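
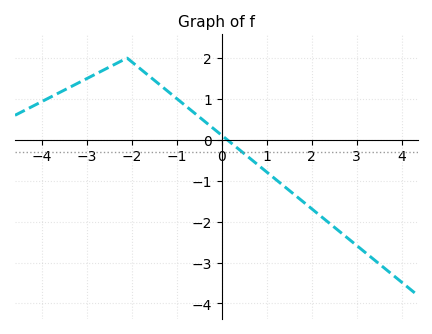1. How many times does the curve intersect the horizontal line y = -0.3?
1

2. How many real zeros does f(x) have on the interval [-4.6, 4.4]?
1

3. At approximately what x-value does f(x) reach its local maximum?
-2.1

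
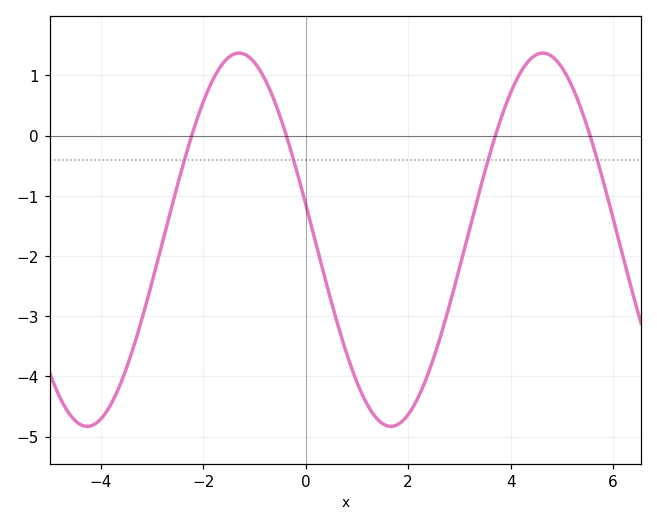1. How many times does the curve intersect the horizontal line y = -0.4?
4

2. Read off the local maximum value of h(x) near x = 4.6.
1.4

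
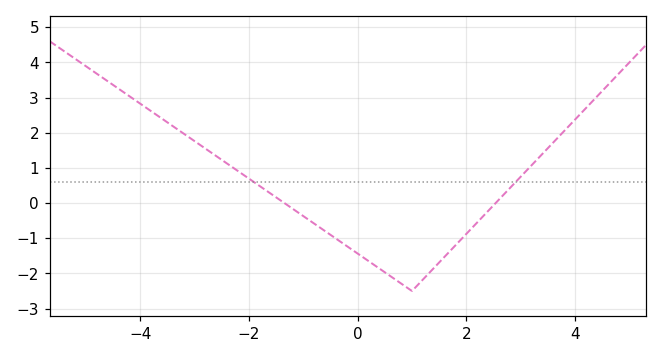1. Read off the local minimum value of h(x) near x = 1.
-2.5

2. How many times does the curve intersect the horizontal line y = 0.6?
2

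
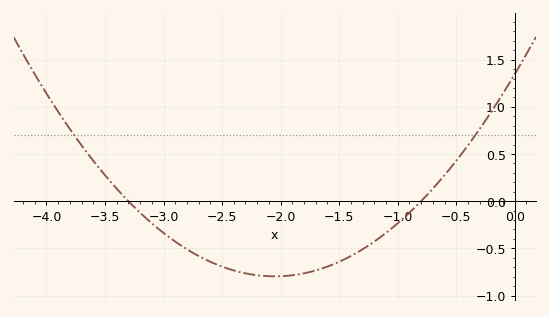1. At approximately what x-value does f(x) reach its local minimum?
-2.05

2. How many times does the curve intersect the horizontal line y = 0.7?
2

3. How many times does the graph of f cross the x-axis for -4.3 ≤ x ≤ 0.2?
2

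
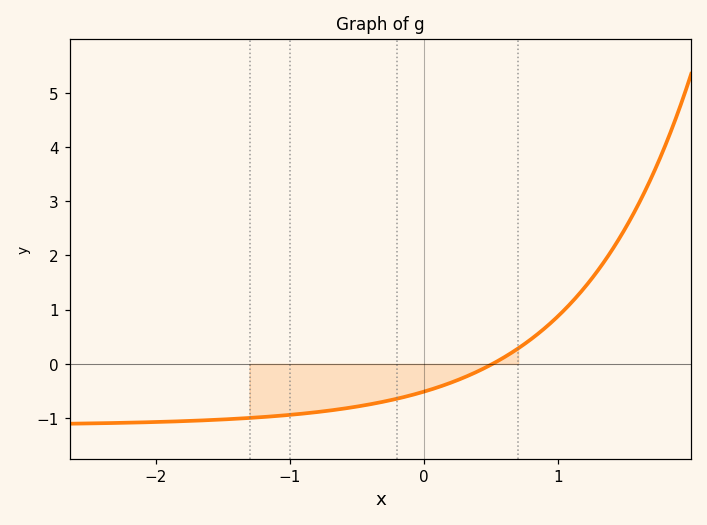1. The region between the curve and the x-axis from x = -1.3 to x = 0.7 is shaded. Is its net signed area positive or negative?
negative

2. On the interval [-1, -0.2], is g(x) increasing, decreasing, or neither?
increasing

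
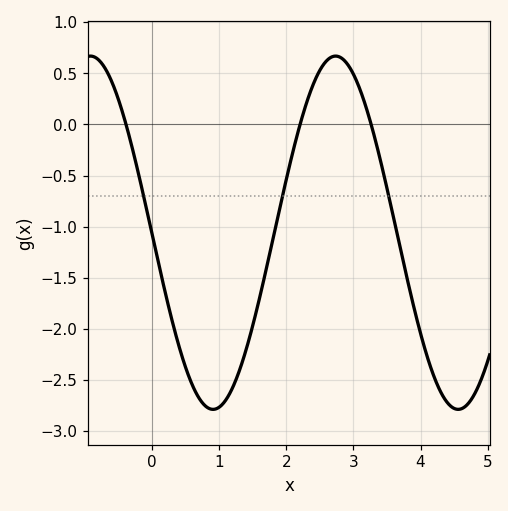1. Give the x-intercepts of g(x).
-0.4, 2.2, 3.3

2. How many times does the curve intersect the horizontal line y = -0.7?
3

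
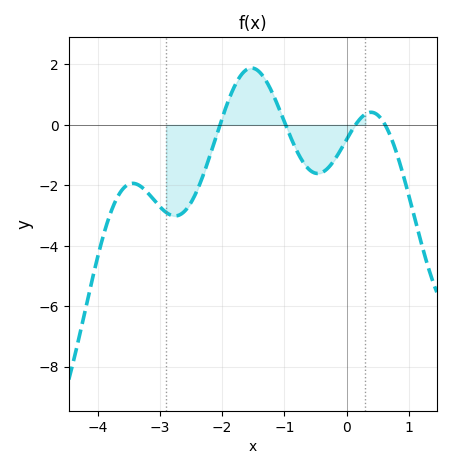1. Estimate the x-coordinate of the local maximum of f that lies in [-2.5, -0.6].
-1.53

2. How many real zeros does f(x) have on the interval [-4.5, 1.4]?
4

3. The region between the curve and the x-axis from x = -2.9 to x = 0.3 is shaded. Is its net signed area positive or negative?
negative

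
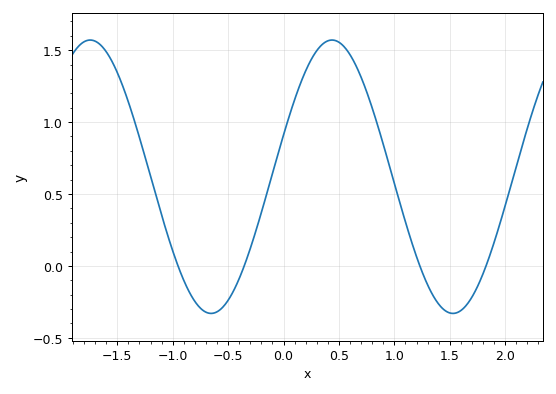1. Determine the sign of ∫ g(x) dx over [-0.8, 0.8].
positive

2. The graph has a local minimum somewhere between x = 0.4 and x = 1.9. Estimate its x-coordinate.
1.53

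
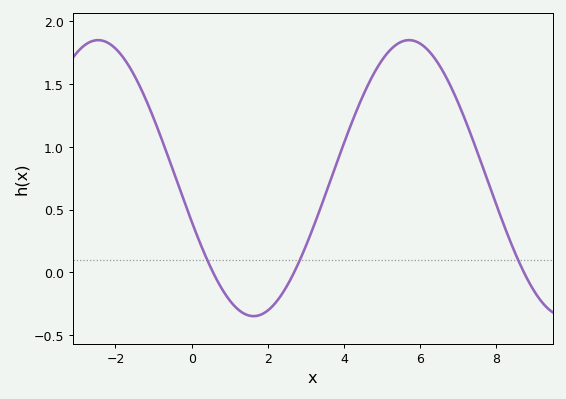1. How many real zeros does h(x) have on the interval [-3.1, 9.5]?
3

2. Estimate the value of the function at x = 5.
1.69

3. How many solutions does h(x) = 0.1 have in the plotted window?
3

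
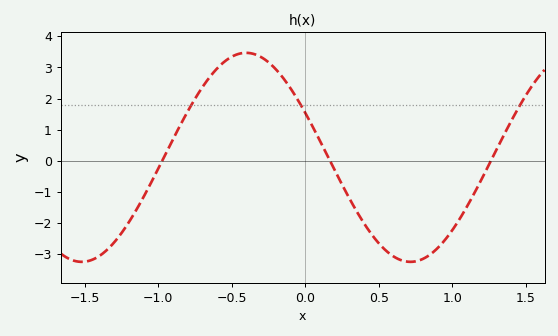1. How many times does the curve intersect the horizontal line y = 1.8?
3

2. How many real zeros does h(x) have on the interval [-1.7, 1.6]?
3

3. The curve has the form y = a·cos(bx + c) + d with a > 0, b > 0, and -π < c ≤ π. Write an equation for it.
y = 3.36cos(2.81x + 1.13) + 0.11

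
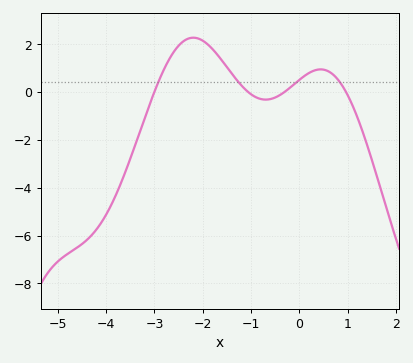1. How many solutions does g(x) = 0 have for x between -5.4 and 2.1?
4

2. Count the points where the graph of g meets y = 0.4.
4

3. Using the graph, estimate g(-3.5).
-2.8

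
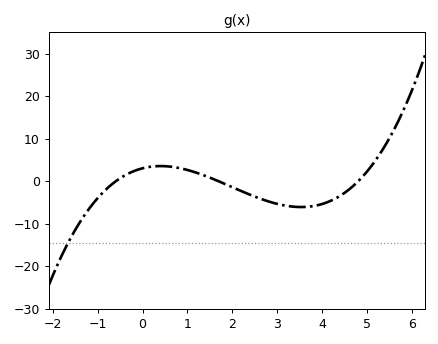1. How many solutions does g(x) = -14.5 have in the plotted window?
1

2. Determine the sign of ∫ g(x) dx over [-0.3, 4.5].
negative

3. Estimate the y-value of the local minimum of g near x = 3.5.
-6.05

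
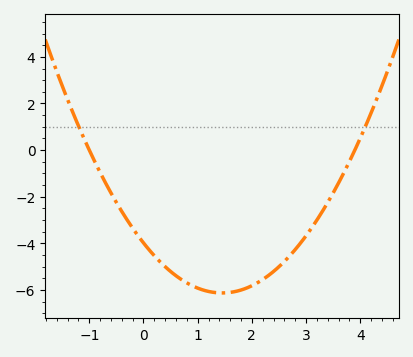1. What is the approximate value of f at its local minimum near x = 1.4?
-6.12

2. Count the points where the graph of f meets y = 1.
2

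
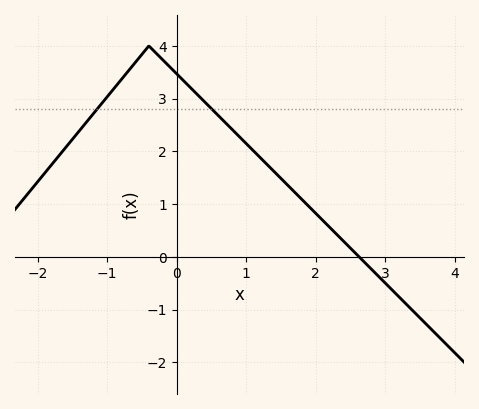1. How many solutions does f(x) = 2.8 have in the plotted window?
2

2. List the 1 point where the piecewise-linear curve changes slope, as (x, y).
(-0.4, 4)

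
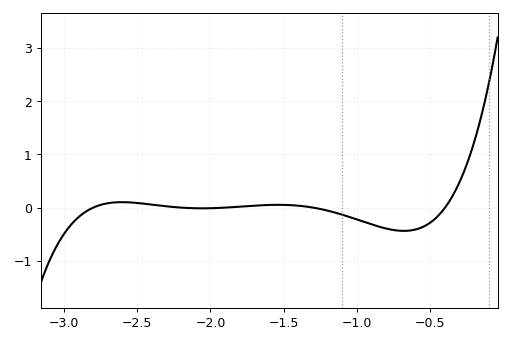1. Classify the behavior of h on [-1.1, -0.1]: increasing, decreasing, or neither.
neither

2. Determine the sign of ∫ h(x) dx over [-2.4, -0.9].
negative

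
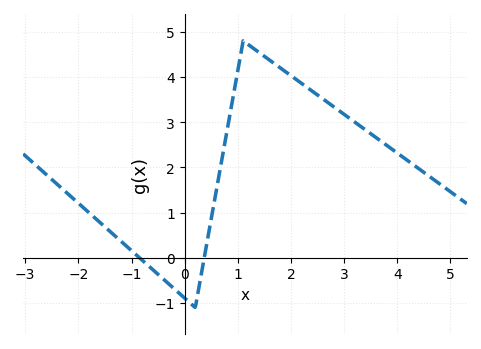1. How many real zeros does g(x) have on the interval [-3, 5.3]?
2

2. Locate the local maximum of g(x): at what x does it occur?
1.2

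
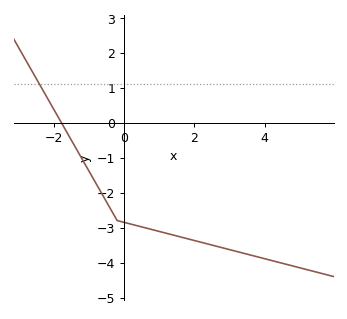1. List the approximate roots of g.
-1.79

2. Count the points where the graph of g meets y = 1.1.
1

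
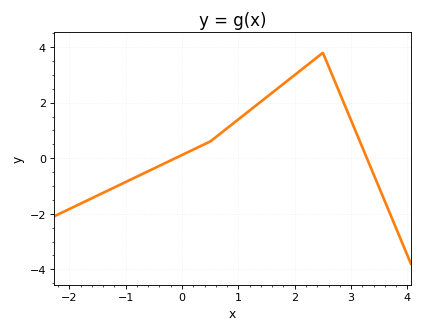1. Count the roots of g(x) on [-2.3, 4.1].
2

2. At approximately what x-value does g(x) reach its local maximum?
2.5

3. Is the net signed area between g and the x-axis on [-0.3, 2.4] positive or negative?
positive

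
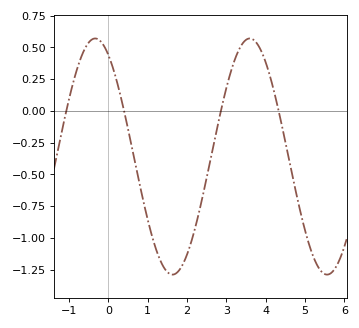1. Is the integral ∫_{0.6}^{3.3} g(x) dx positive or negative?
negative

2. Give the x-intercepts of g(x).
-1.1, 0.4, 2.9, 4.3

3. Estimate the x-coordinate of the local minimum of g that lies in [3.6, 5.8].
5.6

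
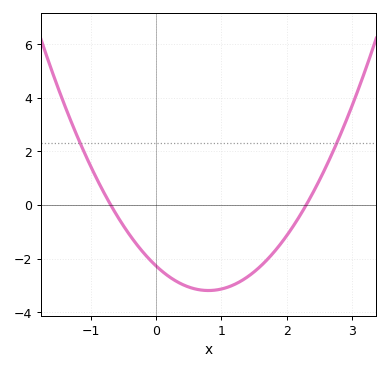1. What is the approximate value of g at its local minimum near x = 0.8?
-3.19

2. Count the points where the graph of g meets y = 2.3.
2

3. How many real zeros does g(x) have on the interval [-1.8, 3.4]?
2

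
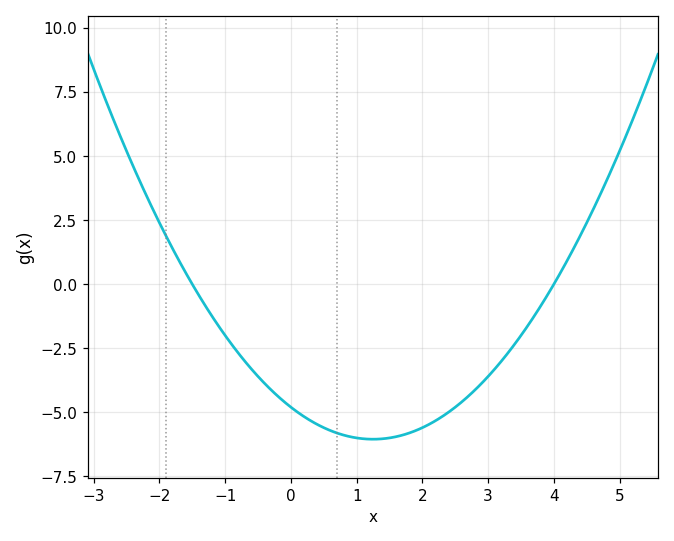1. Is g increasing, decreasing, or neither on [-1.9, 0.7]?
decreasing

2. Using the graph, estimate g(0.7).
-5.8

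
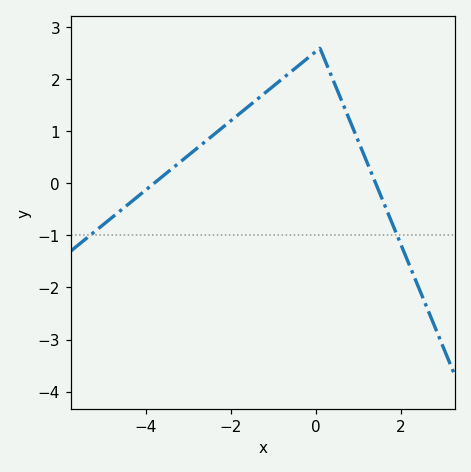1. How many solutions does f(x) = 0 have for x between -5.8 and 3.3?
2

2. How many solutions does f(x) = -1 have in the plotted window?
2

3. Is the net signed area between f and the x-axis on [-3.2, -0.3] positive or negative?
positive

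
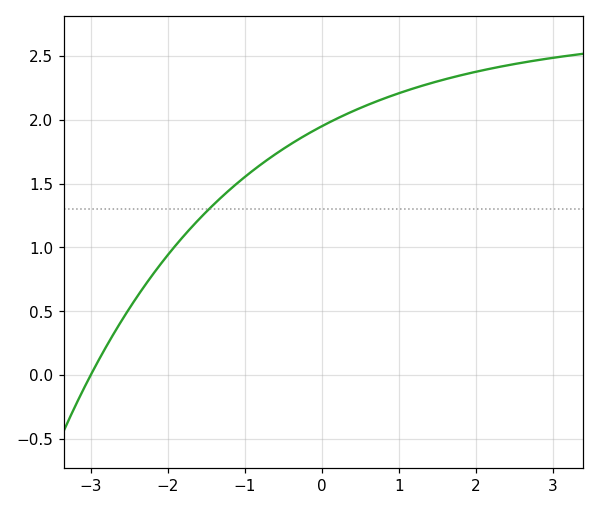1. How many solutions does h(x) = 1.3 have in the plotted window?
1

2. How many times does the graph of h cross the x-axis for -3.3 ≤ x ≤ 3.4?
1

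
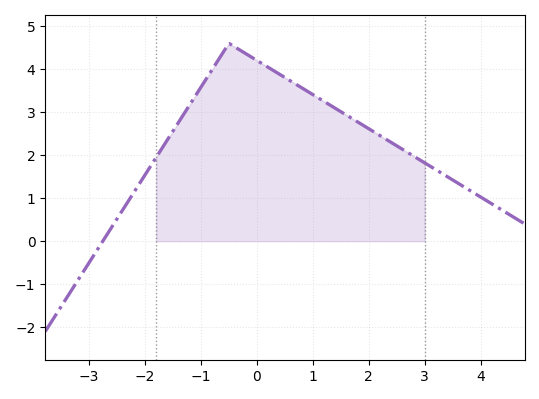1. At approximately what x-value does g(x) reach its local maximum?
-0.5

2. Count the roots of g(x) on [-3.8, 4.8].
1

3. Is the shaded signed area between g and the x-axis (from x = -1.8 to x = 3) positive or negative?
positive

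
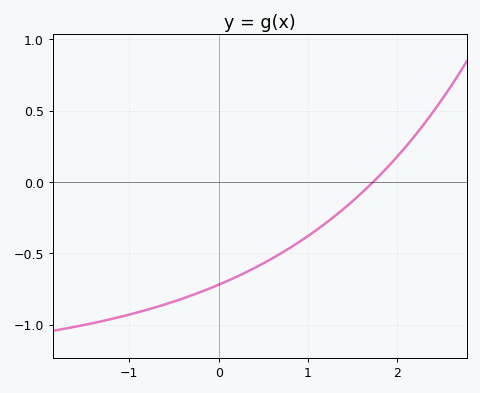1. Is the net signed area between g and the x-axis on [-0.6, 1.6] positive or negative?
negative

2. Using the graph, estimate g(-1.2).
-0.95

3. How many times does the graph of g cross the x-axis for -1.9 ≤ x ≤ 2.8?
1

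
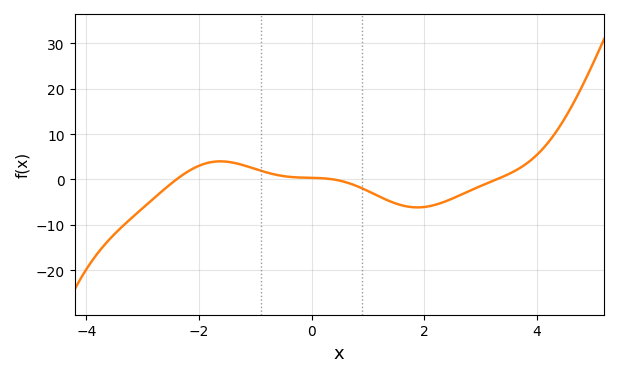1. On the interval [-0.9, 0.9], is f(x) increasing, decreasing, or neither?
decreasing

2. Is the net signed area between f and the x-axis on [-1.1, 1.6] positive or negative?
negative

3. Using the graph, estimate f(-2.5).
-1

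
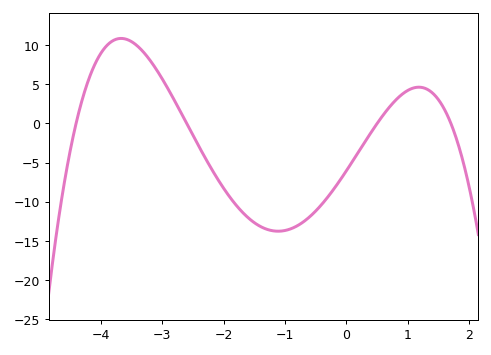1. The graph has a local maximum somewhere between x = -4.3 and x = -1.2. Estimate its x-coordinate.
-3.7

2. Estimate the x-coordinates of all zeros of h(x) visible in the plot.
-4.4, -2.6, 0.5, 1.7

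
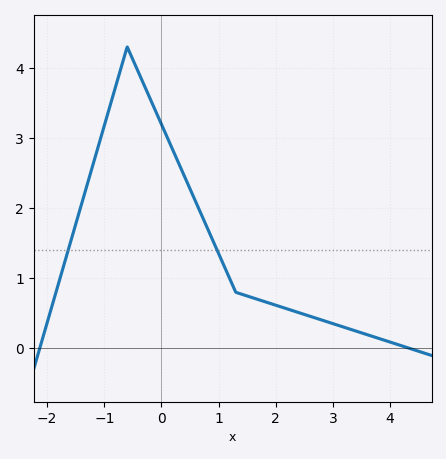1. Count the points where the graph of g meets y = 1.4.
2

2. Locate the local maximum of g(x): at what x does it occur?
-0.601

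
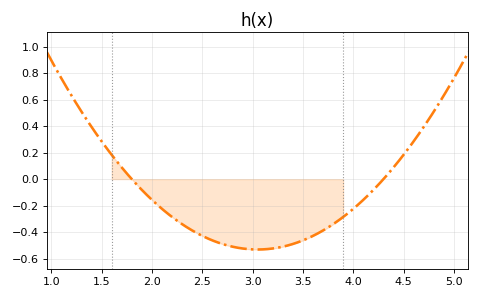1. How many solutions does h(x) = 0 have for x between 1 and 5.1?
2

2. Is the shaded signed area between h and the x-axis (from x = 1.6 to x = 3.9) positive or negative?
negative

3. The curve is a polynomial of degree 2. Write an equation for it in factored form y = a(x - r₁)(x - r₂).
y = 0.34(x - 1.8)(x - 4.3)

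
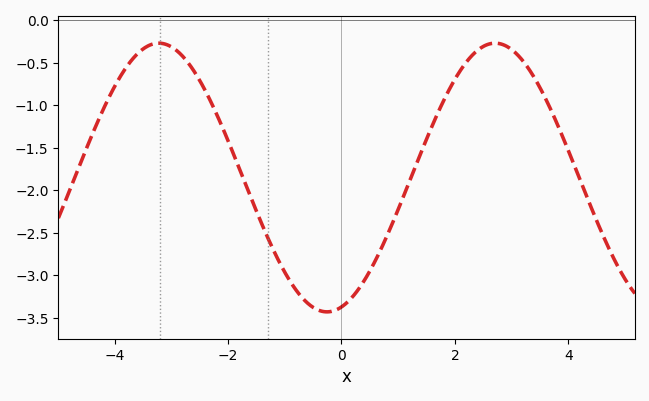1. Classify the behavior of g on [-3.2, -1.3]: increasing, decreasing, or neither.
decreasing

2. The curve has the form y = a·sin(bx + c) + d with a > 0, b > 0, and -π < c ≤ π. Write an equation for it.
y = 1.58sin(1.06x - 1.3) - 1.85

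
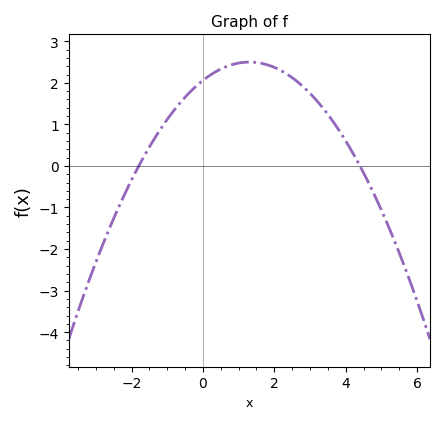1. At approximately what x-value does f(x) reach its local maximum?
1.3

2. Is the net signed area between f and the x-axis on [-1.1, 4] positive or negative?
positive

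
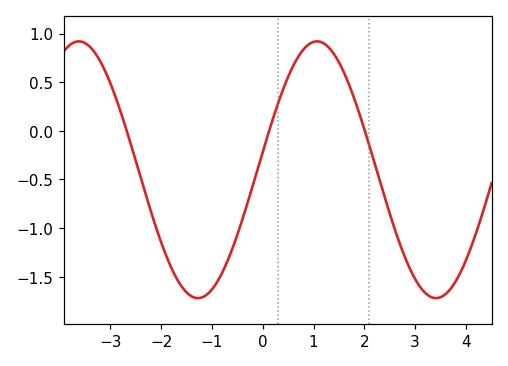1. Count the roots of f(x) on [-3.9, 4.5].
3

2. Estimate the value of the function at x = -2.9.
0.35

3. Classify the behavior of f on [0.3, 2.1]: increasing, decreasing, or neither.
neither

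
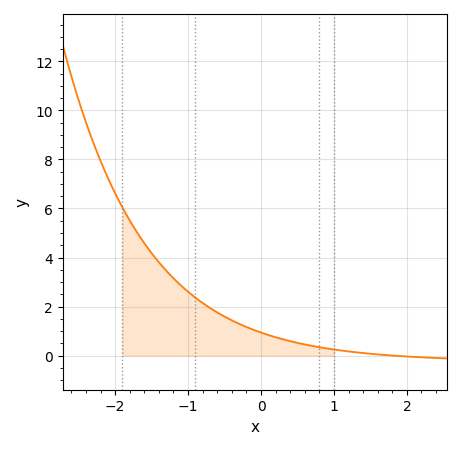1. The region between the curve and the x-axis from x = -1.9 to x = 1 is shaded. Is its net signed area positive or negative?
positive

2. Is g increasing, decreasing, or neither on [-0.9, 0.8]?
decreasing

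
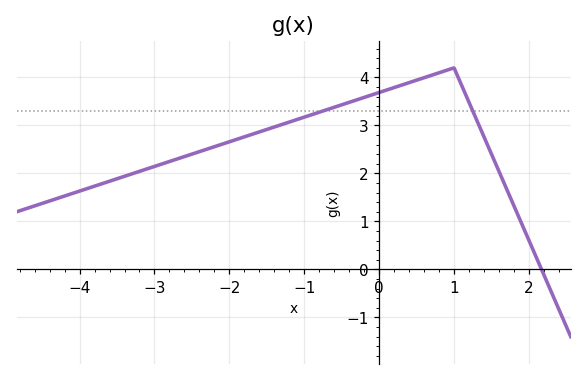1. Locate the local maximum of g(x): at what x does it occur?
1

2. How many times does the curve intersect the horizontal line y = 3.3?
2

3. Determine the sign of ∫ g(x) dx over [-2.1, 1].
positive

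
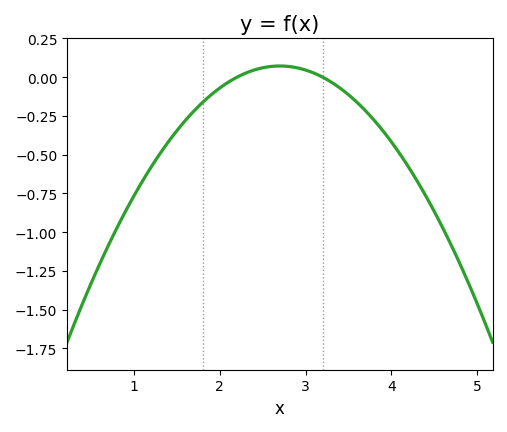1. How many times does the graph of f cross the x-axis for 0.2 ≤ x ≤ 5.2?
2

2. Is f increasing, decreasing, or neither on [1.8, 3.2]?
neither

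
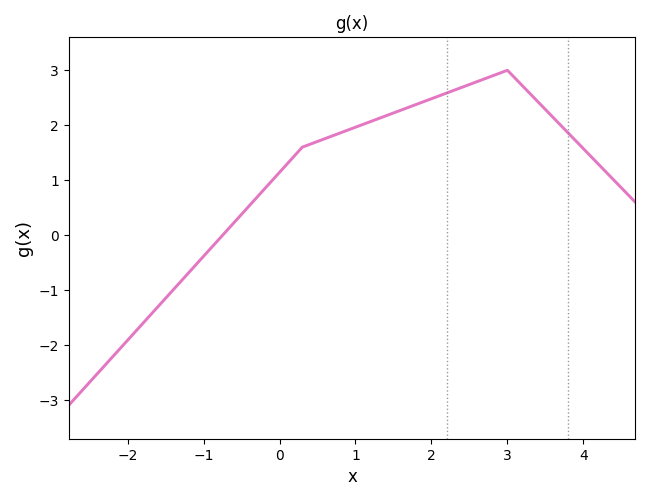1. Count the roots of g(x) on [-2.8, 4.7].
1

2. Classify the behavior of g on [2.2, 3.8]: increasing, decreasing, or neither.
neither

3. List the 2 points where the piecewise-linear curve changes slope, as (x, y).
(0.3, 1.6); (3, 3)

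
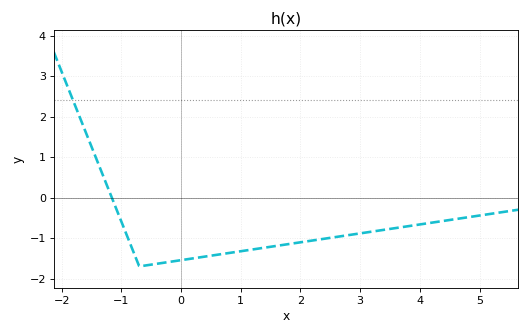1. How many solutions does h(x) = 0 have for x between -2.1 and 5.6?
1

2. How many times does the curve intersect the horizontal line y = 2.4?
1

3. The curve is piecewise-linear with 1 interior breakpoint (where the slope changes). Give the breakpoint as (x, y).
(-0.7, -1.7)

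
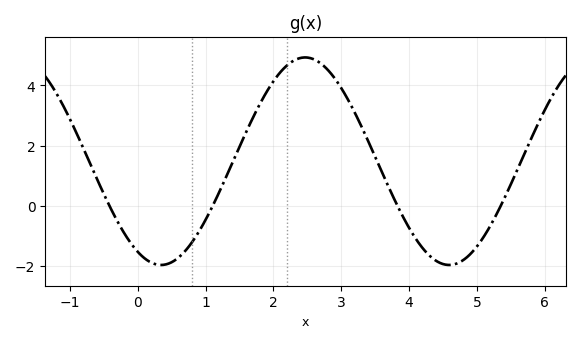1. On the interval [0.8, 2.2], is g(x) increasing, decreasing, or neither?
increasing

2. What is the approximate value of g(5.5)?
0.716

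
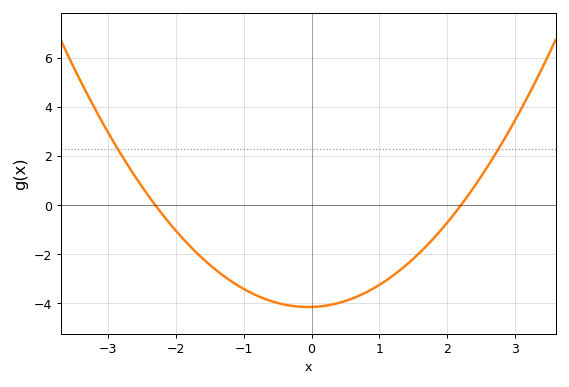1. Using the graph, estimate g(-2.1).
-0.705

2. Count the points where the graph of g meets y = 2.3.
2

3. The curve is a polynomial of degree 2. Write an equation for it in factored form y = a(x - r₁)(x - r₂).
y = 0.82(x + 2.3)(x - 2.2)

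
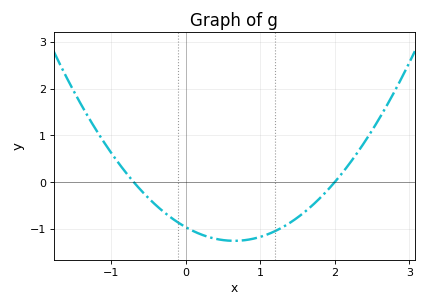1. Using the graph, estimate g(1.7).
-0.5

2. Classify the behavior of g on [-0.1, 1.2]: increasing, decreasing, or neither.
neither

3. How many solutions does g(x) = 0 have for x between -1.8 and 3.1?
2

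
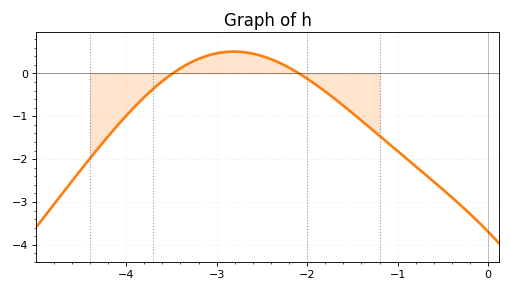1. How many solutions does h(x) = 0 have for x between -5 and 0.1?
2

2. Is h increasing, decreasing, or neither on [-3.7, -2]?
neither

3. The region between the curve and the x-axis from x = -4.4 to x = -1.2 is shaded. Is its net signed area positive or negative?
negative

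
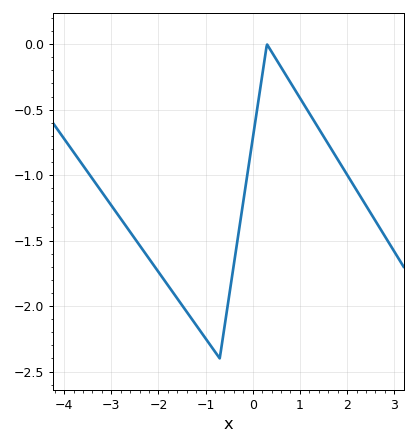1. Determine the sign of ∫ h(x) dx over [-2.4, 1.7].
negative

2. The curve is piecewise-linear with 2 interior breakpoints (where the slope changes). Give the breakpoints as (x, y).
(-0.7, -2.4); (0.3, 0)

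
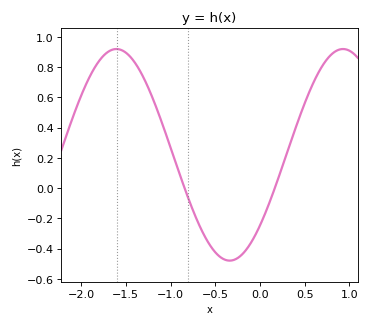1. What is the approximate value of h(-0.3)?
-0.48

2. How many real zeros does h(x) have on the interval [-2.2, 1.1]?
2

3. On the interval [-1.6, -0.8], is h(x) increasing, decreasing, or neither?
decreasing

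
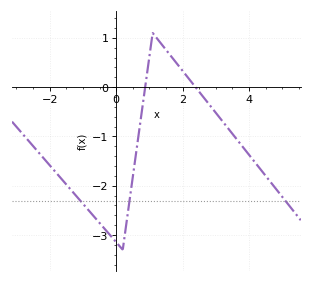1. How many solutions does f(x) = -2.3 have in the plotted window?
3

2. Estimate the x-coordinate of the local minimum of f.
0.199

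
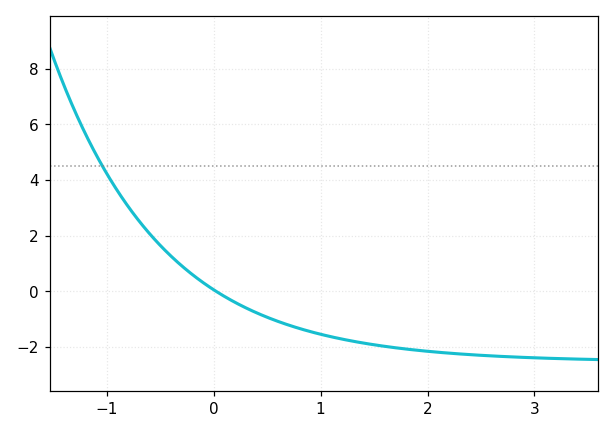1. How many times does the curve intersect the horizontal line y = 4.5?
1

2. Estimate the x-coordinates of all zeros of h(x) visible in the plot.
0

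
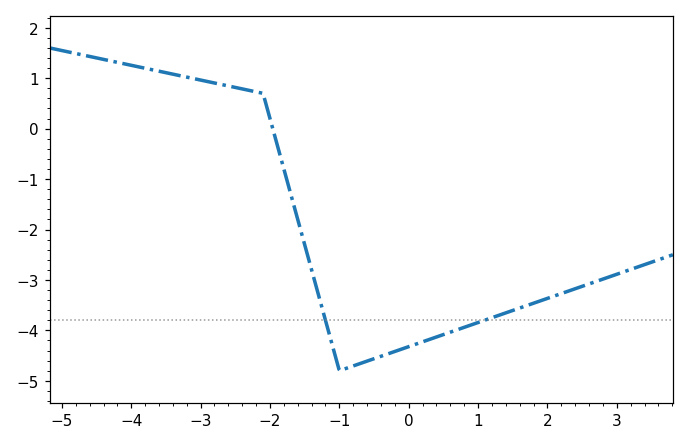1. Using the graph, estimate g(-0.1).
-4.4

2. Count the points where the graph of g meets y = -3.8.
2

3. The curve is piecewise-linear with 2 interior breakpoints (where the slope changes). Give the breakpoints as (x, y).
(-2.1, 0.7); (-1, -4.8)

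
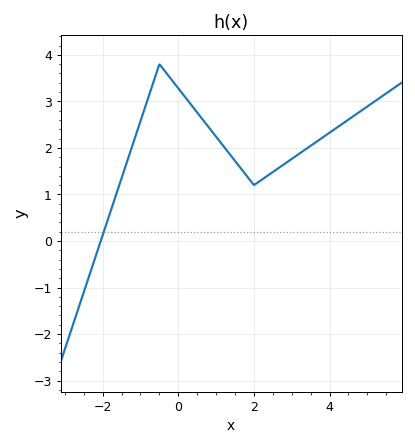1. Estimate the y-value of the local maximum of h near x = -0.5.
3.8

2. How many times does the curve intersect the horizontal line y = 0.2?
1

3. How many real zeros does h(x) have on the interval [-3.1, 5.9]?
1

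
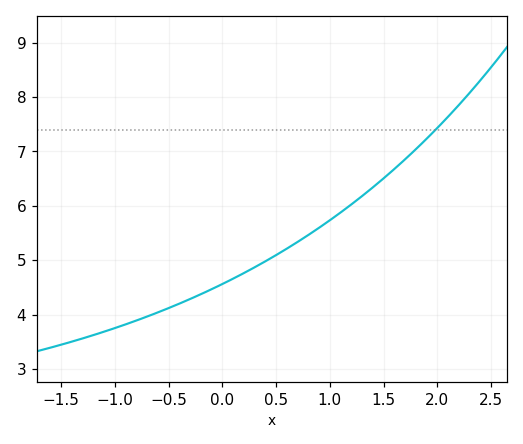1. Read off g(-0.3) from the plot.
4.28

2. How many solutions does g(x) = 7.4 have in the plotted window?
1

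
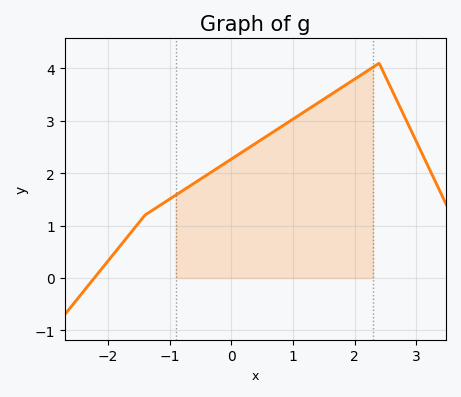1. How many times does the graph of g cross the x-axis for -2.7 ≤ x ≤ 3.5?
1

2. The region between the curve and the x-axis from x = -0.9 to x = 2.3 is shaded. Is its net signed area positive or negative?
positive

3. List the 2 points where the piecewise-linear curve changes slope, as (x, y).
(-1.4, 1.2); (2.4, 4.1)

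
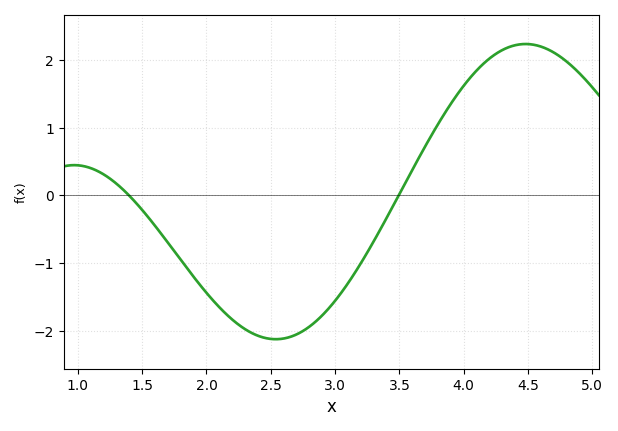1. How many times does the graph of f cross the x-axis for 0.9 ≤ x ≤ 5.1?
2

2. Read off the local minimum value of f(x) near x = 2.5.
-2.1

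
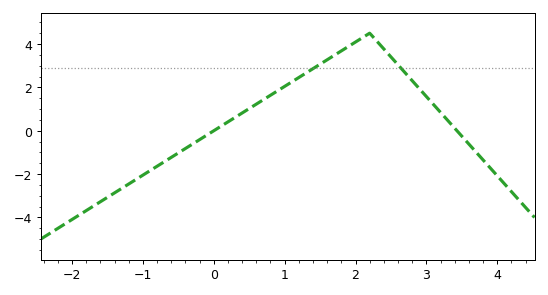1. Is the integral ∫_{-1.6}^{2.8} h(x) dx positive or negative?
positive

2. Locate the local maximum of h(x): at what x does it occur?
2.2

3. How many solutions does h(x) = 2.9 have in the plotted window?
2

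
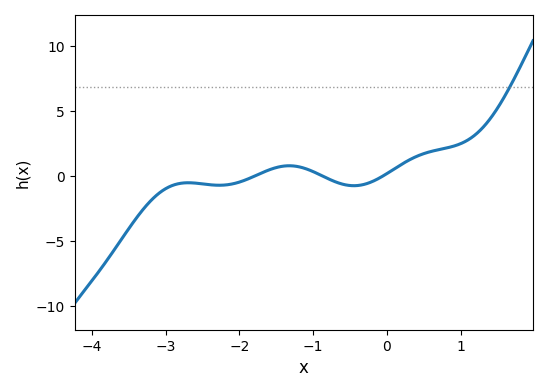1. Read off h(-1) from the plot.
0.361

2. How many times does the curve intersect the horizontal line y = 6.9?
1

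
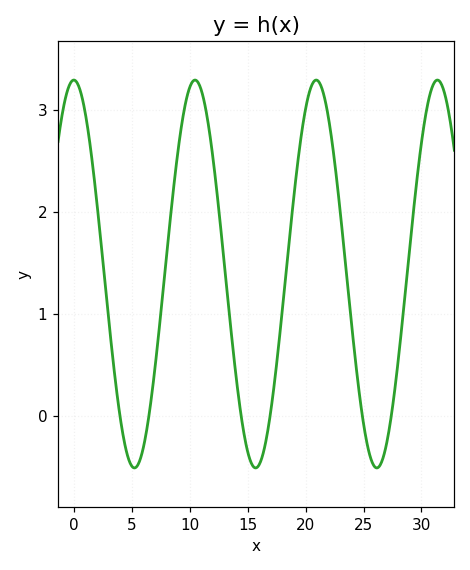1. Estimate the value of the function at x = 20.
3.01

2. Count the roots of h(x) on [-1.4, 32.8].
6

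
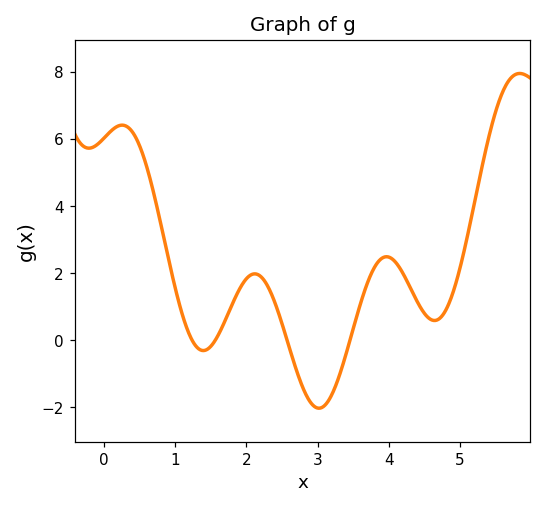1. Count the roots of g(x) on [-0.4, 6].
4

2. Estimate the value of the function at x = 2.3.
1.6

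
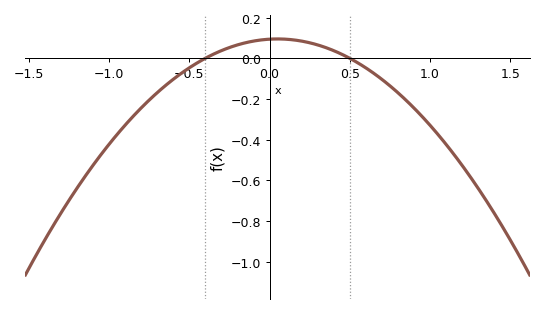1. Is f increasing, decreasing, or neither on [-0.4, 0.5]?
neither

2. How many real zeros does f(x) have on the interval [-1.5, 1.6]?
2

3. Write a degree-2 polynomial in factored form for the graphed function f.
y = -0.47(x + 0.4)(x - 0.5)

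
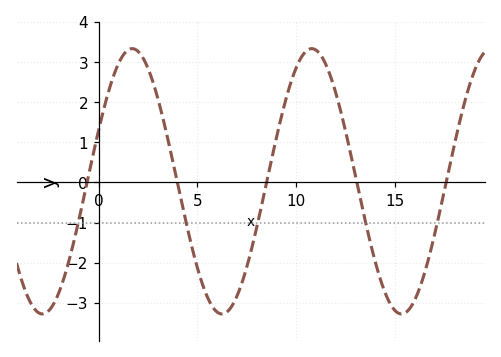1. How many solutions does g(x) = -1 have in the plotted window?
5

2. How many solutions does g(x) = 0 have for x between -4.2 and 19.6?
5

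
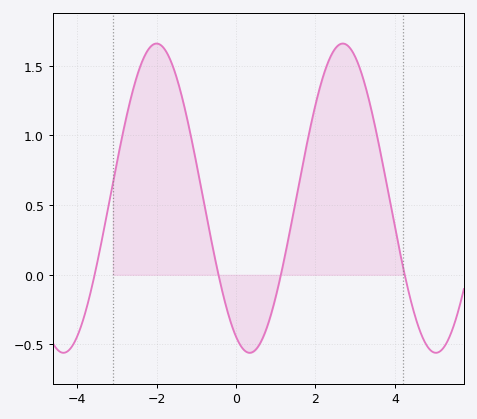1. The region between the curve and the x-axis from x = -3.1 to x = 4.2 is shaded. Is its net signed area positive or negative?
positive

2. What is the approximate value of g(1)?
-0.15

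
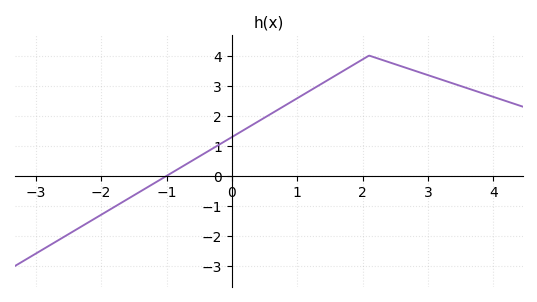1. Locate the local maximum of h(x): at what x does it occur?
2.2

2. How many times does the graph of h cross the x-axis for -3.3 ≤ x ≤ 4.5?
1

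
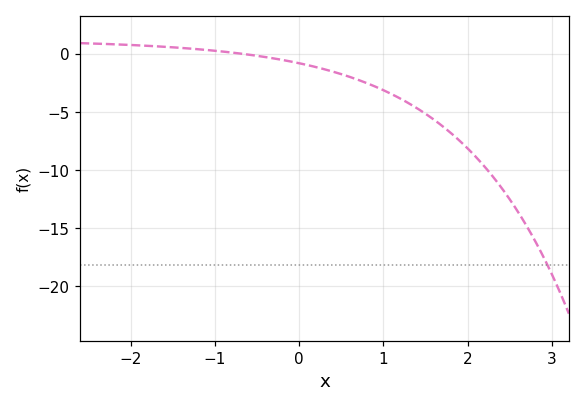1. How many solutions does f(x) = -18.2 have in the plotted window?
1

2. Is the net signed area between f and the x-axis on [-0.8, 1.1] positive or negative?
negative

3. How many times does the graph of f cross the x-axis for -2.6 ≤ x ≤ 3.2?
1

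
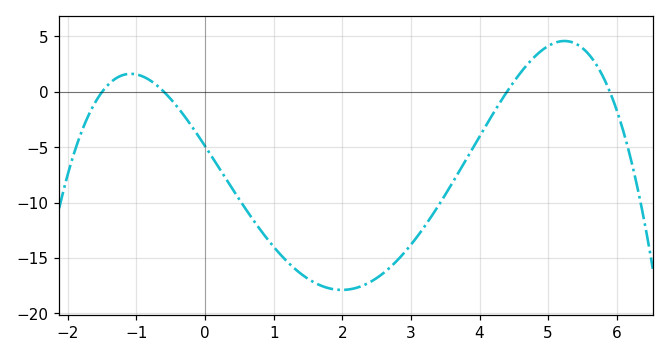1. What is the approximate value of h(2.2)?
-17.5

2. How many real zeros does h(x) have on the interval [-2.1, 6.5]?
4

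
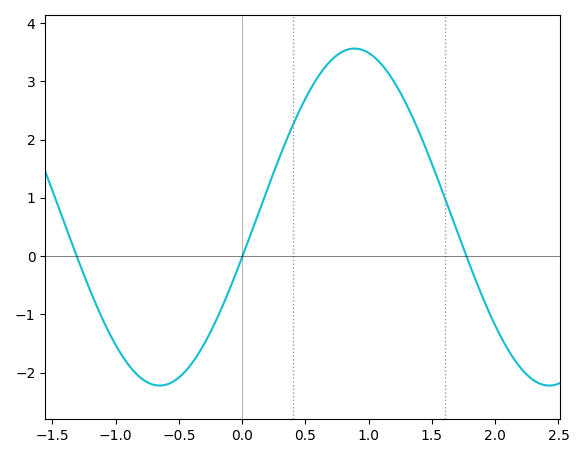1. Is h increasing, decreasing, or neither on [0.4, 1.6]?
neither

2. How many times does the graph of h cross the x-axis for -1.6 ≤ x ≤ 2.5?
3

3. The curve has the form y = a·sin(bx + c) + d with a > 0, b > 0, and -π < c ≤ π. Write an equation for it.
y = 2.89sin(2.04x - 0.24) + 0.67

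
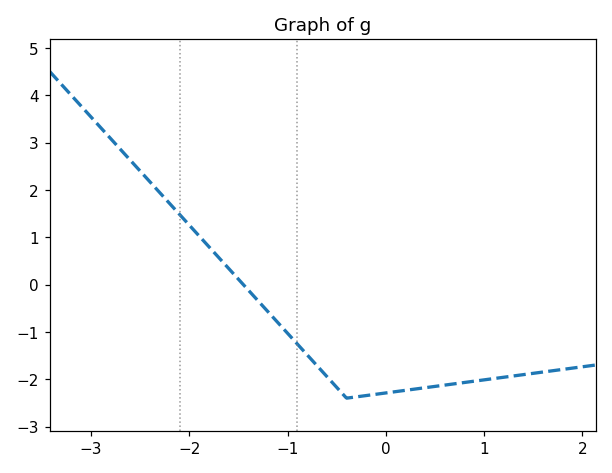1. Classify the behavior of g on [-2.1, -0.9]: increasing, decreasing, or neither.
decreasing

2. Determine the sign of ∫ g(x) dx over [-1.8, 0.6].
negative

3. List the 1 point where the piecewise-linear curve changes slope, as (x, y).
(-0.4, -2.4)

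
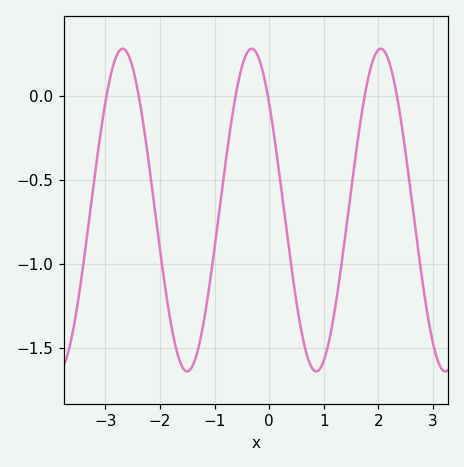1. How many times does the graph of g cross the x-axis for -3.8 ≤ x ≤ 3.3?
6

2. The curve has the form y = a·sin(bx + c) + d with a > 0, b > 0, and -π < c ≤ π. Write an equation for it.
y = 0.96sin(2.66x + 2.42) - 0.68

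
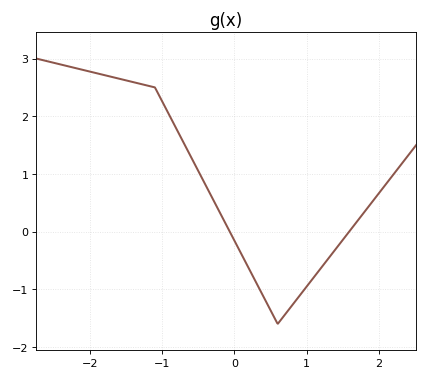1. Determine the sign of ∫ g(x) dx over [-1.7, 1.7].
positive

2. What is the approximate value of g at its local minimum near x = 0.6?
-1.6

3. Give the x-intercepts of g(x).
-0.063, 1.59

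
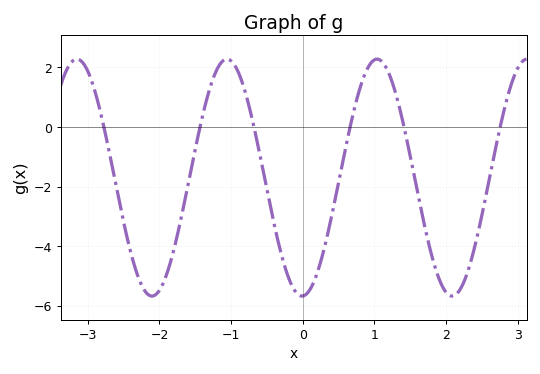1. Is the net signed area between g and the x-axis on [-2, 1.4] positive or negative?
negative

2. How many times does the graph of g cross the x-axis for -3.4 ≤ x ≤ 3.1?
6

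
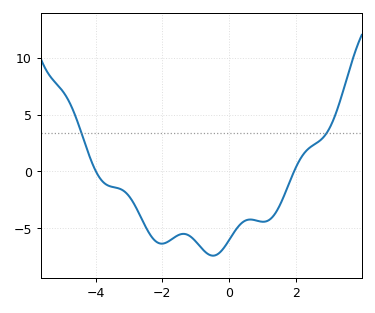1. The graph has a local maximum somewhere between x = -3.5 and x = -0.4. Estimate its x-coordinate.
-1.37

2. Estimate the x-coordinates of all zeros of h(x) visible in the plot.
-3.99, 1.95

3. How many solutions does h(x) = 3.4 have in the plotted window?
2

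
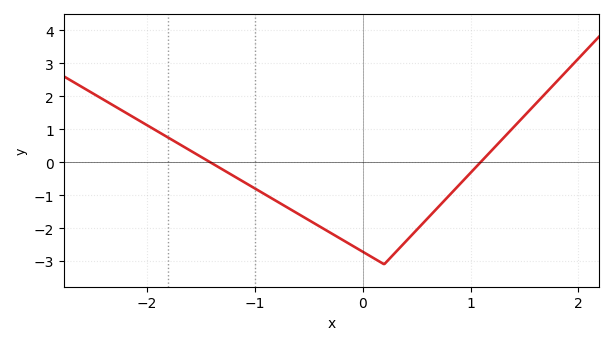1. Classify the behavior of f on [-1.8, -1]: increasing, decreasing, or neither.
decreasing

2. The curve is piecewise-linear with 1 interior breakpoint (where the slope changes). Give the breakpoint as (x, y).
(0.2, -3.1)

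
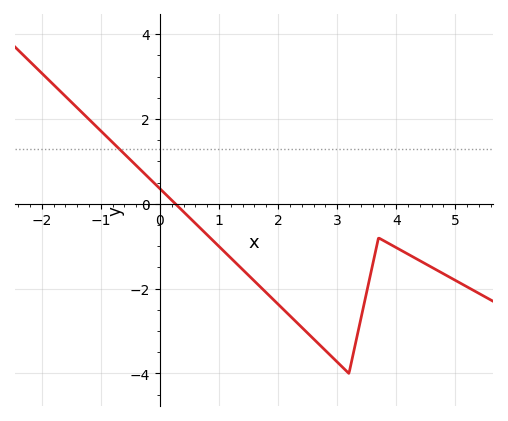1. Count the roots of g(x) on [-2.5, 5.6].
1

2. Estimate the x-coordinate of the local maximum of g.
3.7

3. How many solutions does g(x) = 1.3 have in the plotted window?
1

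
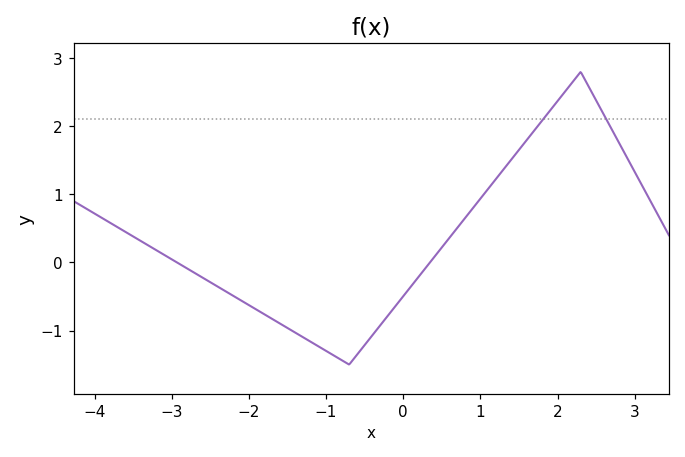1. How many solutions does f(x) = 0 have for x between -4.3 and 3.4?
2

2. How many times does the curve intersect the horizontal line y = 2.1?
2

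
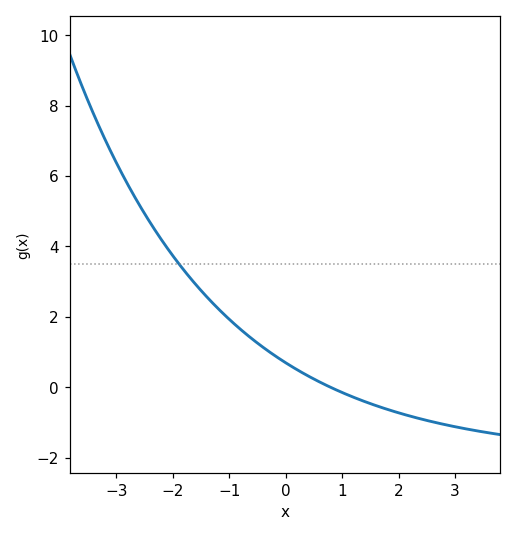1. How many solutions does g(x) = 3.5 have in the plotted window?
1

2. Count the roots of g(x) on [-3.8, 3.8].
1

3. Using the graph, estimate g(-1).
1.93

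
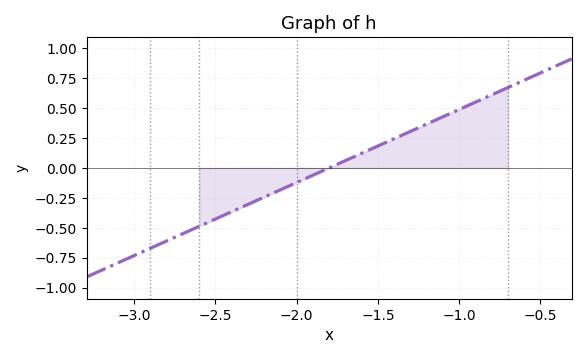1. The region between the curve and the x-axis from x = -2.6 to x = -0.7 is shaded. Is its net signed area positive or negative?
positive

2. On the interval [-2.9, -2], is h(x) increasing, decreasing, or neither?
increasing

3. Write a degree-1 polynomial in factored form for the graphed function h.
y = 0.61(x + 1.8)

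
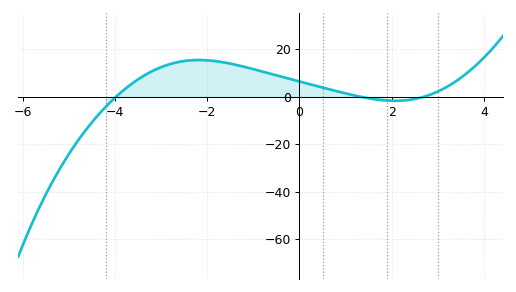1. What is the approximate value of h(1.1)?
0.899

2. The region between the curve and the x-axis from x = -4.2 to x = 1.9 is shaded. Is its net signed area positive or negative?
positive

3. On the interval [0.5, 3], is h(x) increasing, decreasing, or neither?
neither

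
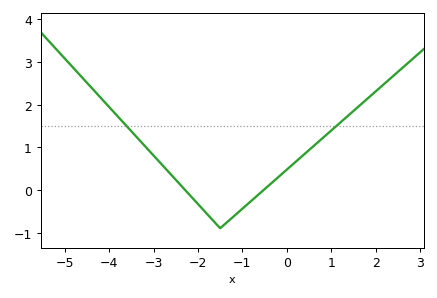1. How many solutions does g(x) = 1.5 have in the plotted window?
2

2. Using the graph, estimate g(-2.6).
0.4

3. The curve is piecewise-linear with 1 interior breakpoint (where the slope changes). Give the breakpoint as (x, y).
(-1.5, -0.9)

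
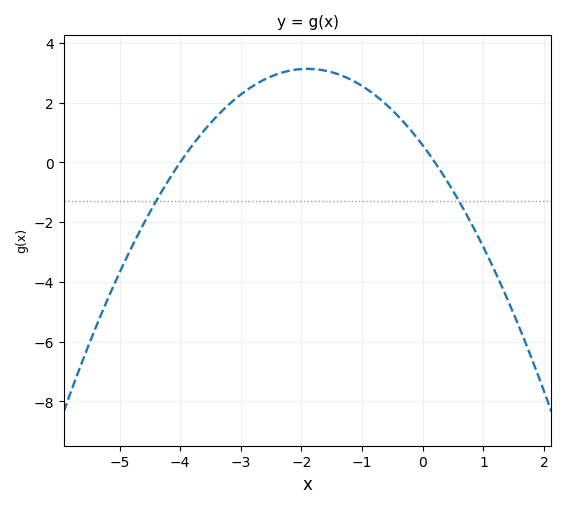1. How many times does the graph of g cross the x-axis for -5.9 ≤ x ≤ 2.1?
2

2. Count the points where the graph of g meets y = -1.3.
2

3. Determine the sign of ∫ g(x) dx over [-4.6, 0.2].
positive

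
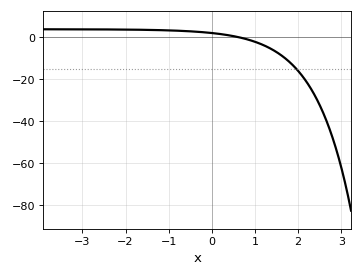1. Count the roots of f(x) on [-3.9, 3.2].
1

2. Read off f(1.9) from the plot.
-14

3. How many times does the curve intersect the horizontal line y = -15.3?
1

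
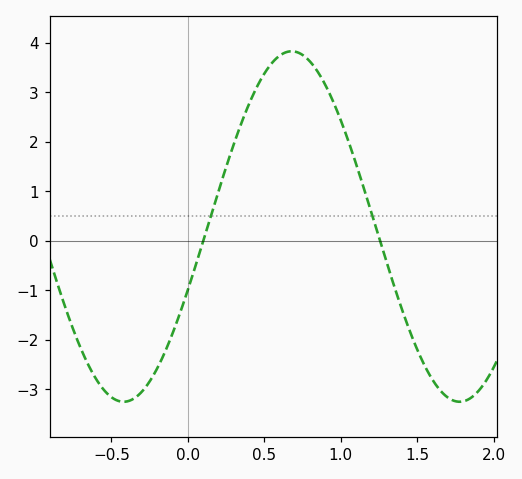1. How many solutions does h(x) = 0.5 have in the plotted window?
2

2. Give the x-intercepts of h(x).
0.1, 1.25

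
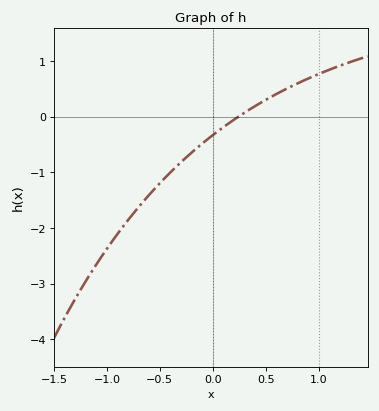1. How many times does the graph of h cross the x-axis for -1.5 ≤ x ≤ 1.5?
1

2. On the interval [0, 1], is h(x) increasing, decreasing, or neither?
increasing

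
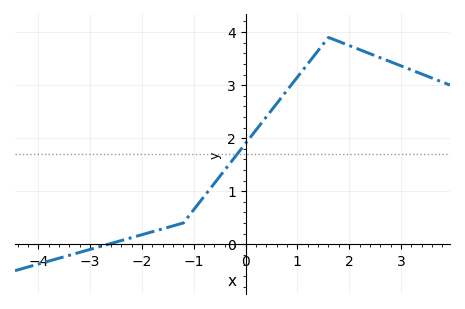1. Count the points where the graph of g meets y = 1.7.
1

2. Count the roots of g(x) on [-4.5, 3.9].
1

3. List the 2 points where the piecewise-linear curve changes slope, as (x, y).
(-1.2, 0.4); (1.6, 3.9)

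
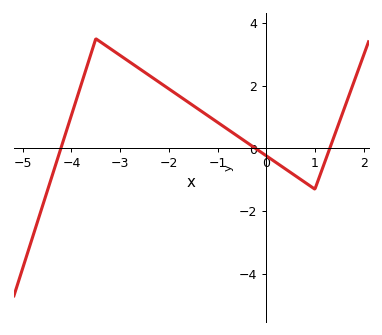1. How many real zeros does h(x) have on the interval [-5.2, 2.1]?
3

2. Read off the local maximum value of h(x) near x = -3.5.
3.4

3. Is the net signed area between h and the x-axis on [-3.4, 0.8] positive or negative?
positive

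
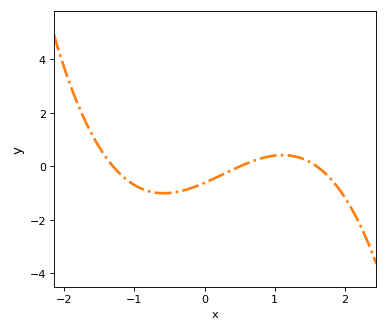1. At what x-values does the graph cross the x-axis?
-1.3, 0.5, 1.6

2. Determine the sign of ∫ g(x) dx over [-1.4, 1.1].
negative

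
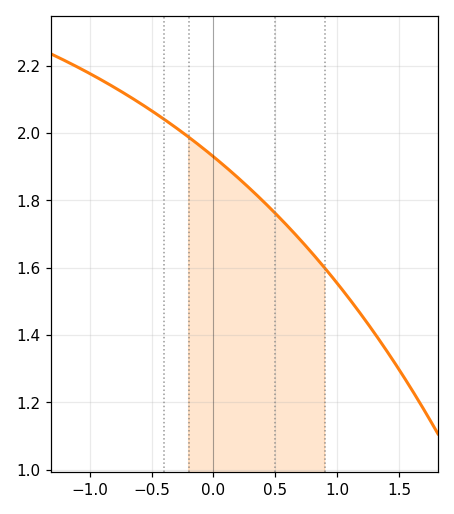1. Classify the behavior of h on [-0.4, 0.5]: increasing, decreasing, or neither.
decreasing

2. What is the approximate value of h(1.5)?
1.3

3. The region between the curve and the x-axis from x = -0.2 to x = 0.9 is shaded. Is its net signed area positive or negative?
positive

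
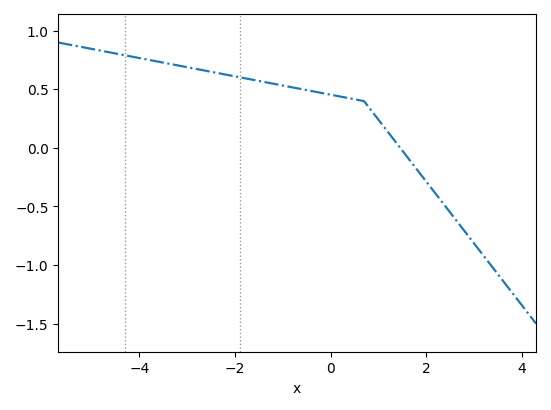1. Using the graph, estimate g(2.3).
-0.445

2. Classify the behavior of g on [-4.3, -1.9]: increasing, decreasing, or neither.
decreasing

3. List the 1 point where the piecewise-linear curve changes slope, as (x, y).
(0.7, 0.4)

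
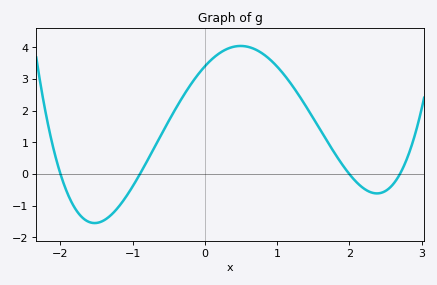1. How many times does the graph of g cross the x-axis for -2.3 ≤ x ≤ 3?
4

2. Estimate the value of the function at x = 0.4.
4.02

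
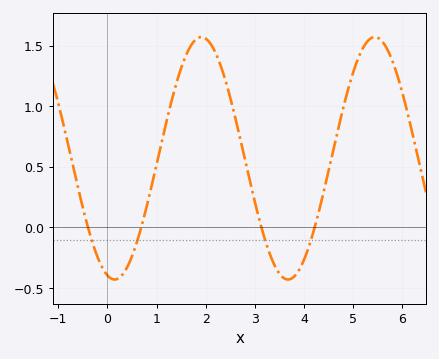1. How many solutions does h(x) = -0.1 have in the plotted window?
4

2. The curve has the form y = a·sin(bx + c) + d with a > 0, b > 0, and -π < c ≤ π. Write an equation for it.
y = 1sin(1.8x - 1.8) + 0.57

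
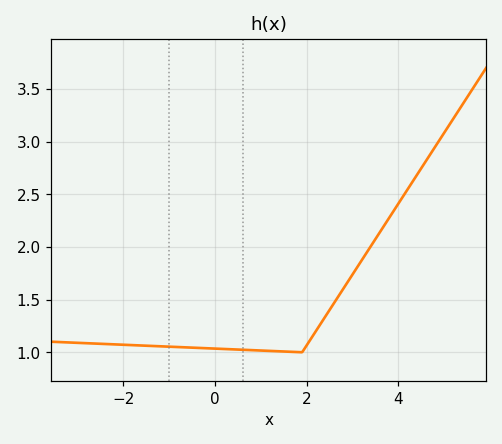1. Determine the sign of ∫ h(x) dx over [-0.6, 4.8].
positive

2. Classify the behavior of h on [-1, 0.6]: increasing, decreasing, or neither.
decreasing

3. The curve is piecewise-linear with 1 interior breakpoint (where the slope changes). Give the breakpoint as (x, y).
(1.9, 1)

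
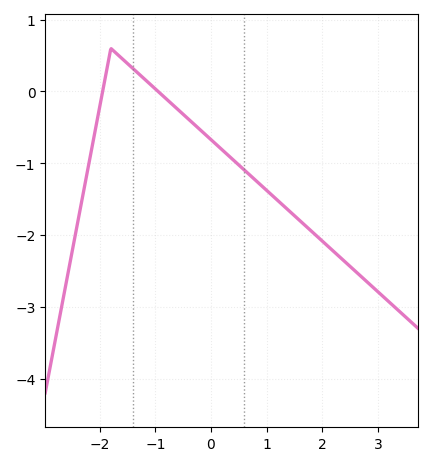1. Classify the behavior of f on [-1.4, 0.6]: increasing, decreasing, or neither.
decreasing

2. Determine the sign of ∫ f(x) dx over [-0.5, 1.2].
negative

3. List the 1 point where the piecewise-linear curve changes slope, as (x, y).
(-1.8, 0.6)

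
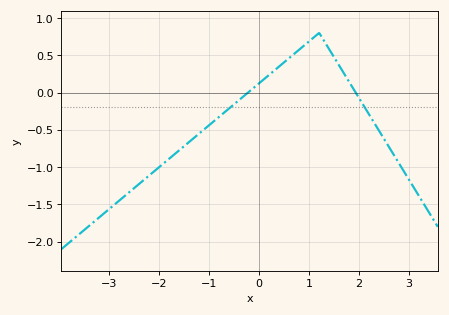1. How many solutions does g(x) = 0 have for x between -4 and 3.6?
2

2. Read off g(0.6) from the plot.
0.463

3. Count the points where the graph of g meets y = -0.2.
2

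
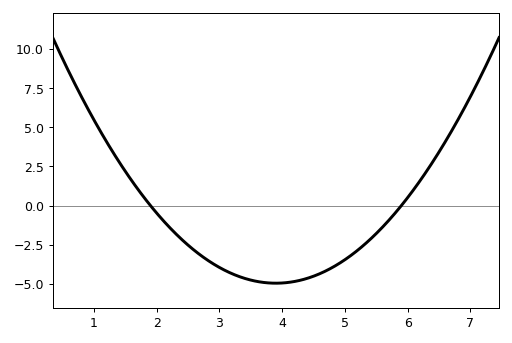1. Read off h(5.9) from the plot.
0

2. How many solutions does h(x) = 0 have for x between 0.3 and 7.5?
2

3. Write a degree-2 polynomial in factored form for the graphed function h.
y = 1.24(x - 1.9)(x - 5.9)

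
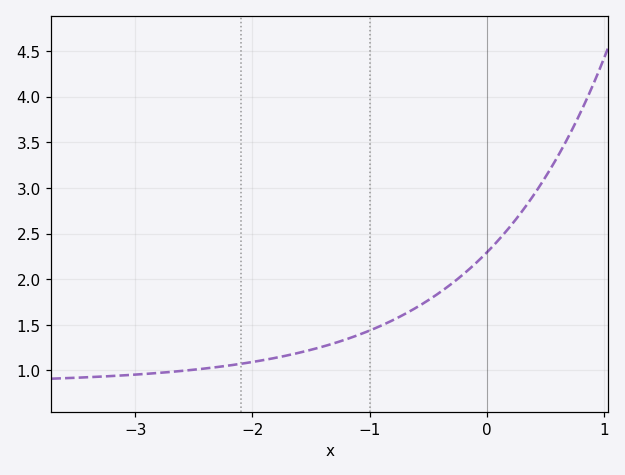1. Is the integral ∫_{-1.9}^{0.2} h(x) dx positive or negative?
positive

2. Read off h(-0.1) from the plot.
2.15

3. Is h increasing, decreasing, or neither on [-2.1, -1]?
increasing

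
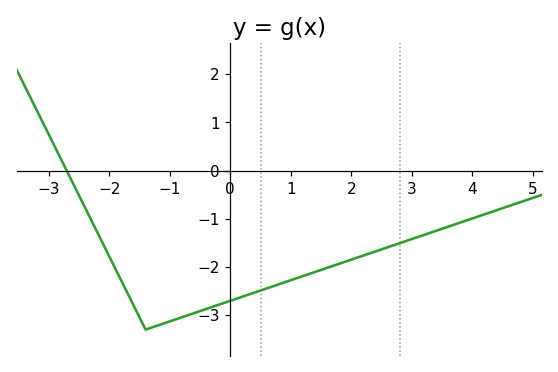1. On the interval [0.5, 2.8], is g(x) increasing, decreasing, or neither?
increasing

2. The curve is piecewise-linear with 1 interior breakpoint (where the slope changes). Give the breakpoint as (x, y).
(-1.4, -3.3)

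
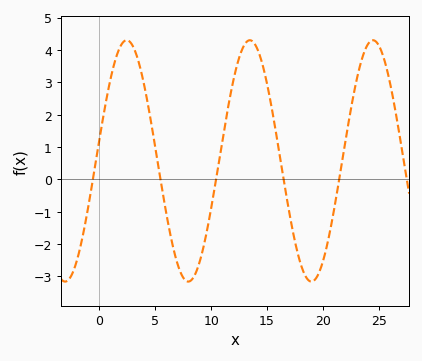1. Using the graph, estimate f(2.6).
4.28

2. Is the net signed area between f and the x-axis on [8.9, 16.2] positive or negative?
positive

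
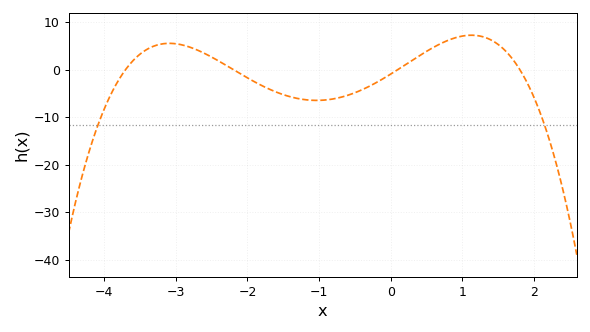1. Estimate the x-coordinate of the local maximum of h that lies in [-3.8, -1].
-3.09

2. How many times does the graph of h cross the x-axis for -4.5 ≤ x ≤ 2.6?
4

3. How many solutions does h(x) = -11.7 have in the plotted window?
2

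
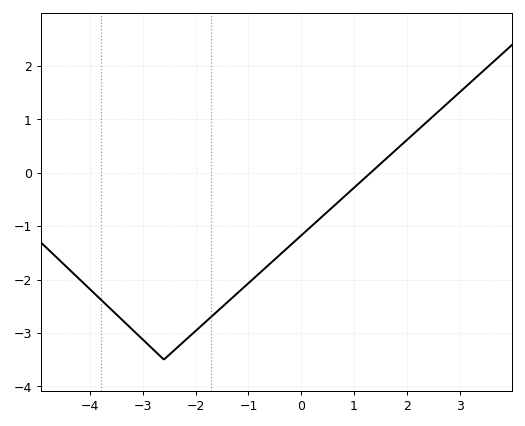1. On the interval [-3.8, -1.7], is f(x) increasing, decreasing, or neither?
neither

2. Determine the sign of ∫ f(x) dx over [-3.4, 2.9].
negative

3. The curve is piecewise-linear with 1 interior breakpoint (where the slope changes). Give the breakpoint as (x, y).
(-2.6, -3.5)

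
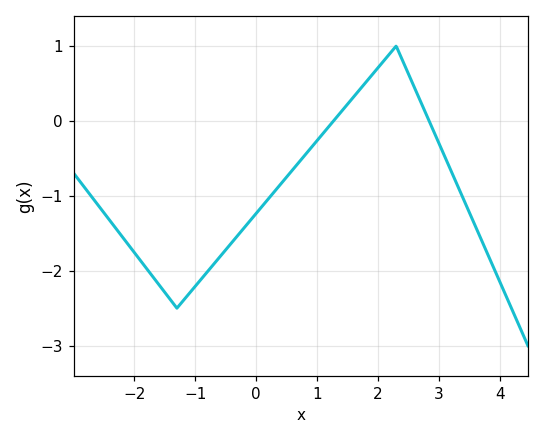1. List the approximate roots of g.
1.3, 2.8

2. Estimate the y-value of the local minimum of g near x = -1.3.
-2.5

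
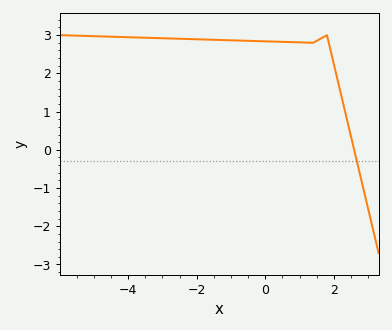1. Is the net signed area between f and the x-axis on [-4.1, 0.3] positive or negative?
positive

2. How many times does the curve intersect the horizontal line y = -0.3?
1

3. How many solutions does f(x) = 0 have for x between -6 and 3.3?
1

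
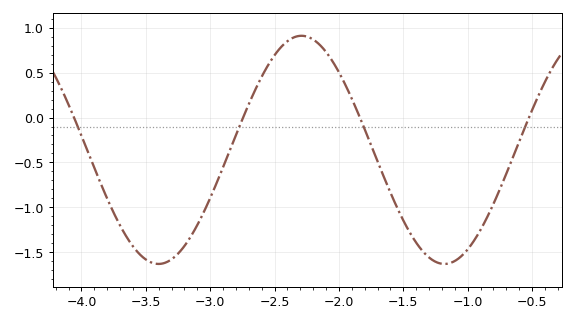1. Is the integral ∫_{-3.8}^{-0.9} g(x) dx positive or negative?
negative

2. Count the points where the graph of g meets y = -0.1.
4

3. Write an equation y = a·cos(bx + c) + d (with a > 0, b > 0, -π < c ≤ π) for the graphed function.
y = 1.27cos(2.83x + 0.2) - 0.36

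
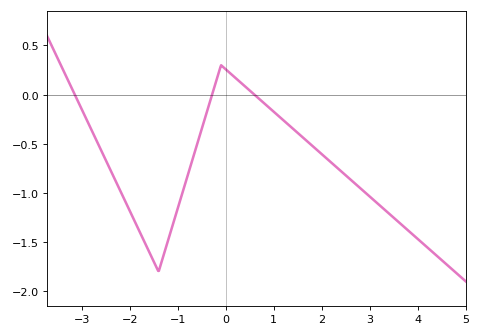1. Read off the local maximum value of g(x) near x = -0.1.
0.3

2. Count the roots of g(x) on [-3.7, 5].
3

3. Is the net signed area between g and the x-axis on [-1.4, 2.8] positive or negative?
negative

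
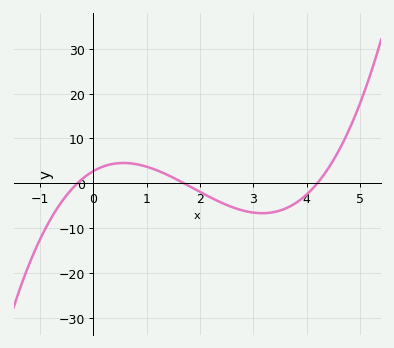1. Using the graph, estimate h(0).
3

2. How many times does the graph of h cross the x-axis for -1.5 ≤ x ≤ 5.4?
3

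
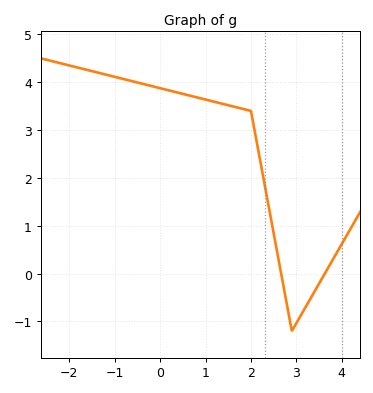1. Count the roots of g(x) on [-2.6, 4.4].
2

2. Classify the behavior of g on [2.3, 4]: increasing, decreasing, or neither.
neither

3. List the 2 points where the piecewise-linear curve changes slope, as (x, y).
(2, 3.4); (2.9, -1.2)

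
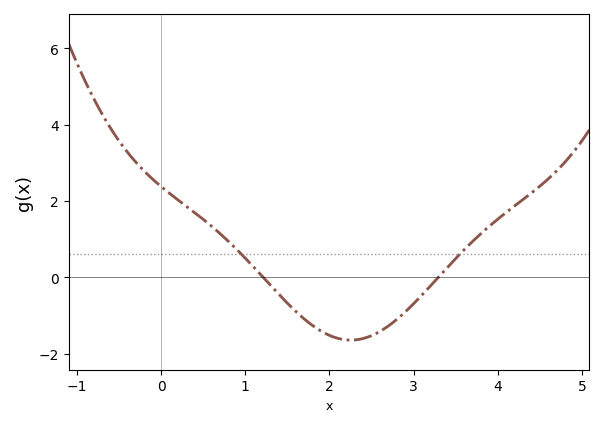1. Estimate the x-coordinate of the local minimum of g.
2.25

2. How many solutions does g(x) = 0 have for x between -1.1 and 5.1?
2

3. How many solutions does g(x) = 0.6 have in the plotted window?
2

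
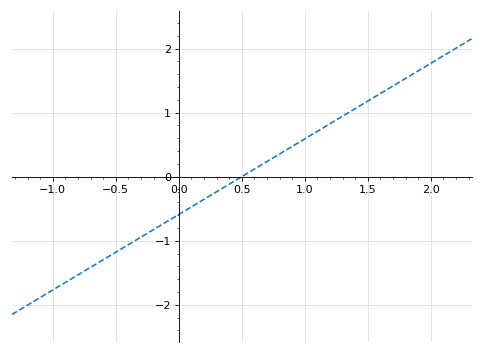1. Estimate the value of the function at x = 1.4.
1.1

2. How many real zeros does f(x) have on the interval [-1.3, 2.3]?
1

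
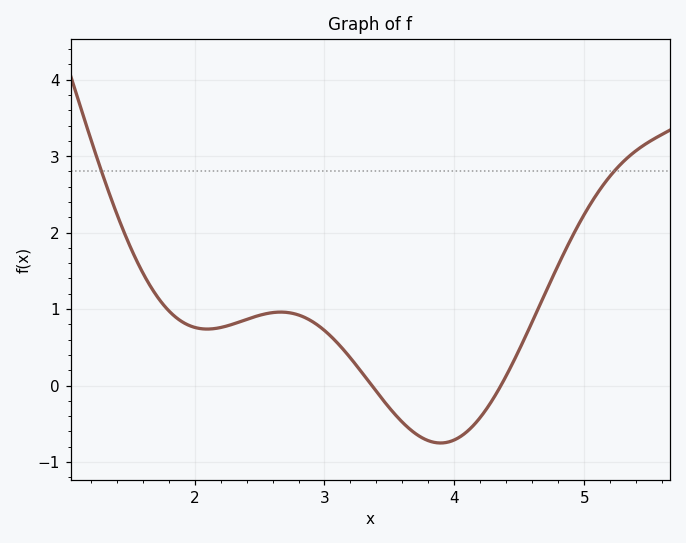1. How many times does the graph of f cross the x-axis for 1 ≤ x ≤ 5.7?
2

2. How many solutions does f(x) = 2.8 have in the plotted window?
2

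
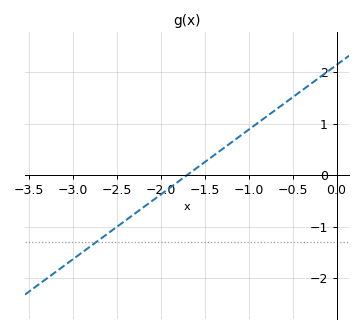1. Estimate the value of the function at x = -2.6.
-1.1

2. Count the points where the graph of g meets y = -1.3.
1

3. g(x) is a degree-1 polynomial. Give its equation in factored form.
y = 1.26(x + 1.7)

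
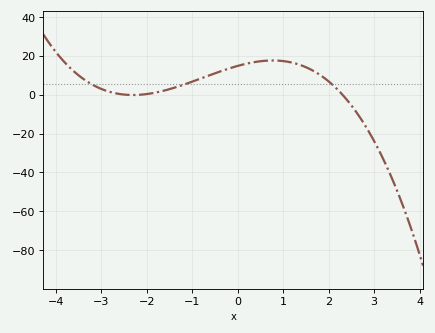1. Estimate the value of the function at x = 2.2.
2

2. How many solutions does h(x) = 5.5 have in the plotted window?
3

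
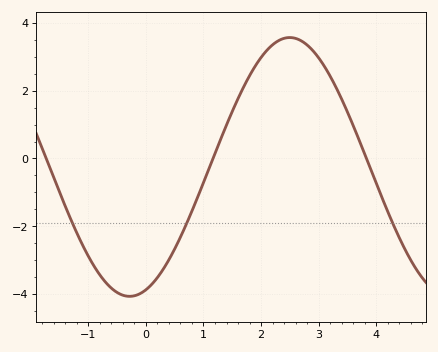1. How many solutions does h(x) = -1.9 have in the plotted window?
3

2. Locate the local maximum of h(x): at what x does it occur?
2.5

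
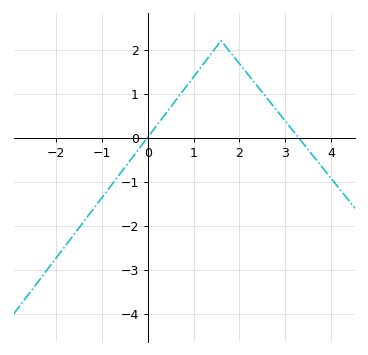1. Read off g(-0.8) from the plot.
-1.09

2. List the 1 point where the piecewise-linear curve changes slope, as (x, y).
(1.6, 2.2)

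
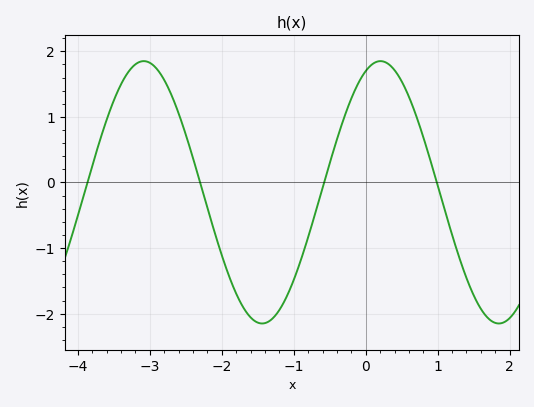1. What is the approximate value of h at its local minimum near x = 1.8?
-2.1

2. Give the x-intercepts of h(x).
-3.9, -2.3, -0.6, 1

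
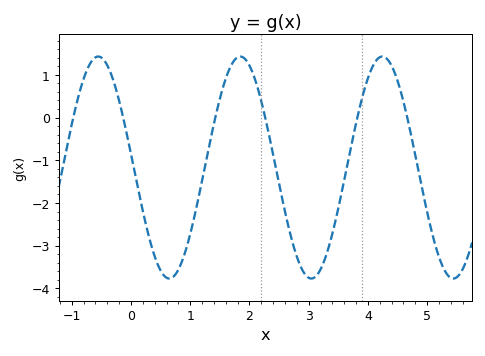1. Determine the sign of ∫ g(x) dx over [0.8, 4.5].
negative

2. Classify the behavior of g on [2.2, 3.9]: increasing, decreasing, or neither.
neither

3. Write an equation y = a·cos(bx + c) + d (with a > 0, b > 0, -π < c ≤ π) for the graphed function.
y = 2.6cos(2.62x + 1.45) - 1.17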